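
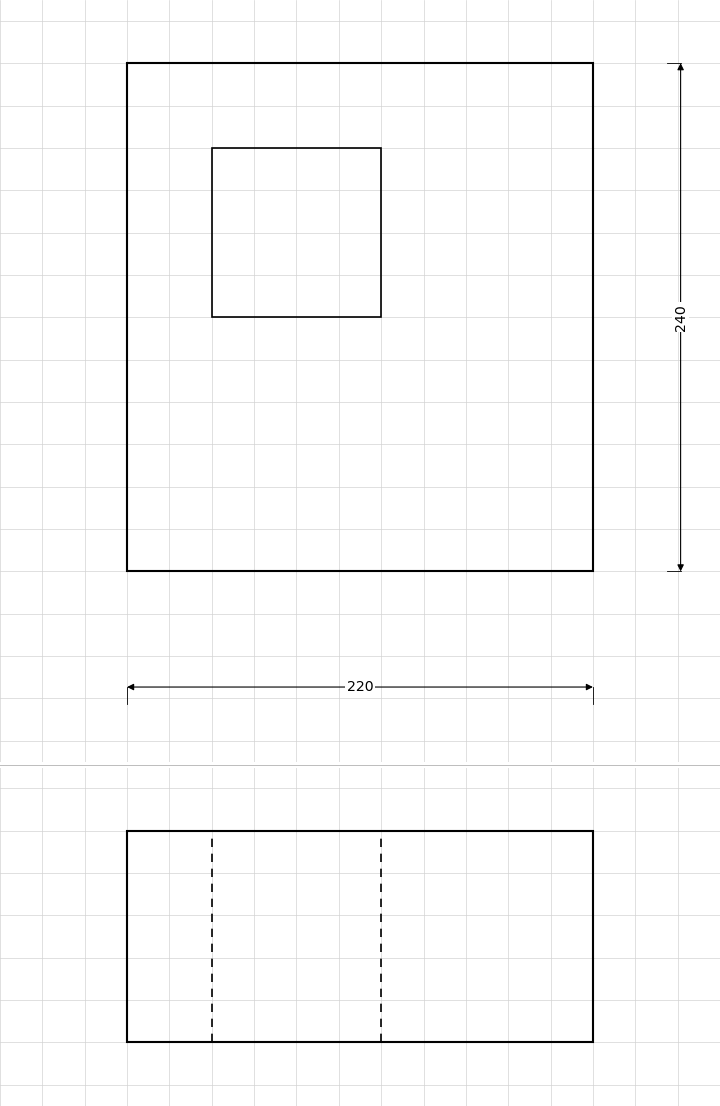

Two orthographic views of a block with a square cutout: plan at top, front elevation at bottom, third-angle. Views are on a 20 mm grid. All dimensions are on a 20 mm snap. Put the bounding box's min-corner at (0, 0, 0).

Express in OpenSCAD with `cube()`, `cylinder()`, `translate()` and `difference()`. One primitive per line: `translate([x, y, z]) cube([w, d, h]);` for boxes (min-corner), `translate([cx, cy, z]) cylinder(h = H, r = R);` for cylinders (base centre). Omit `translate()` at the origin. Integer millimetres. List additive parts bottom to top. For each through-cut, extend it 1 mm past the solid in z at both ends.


difference() {
  cube([220, 240, 100]);
  translate([40, 120, -1]) cube([80, 80, 102]);
}


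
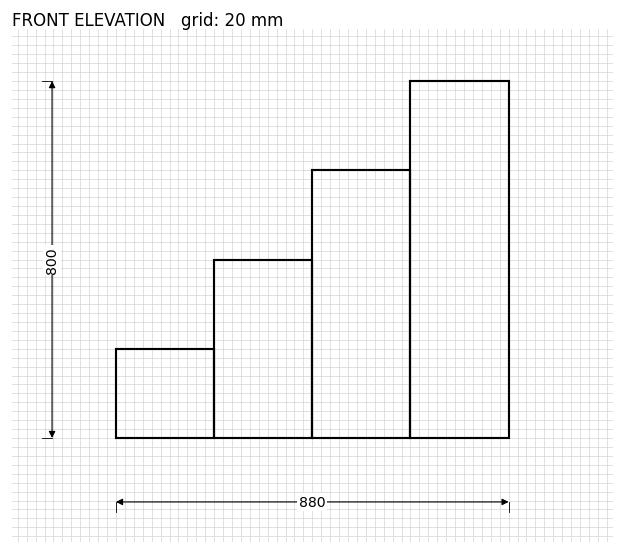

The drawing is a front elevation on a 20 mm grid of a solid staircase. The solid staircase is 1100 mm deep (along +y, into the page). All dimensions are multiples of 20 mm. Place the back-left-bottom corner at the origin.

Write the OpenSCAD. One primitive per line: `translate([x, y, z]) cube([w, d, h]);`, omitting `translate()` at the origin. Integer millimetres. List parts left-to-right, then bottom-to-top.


cube([220, 1100, 200]);
translate([220, 0, 0]) cube([220, 1100, 400]);
translate([440, 0, 0]) cube([220, 1100, 600]);
translate([660, 0, 0]) cube([220, 1100, 800]);


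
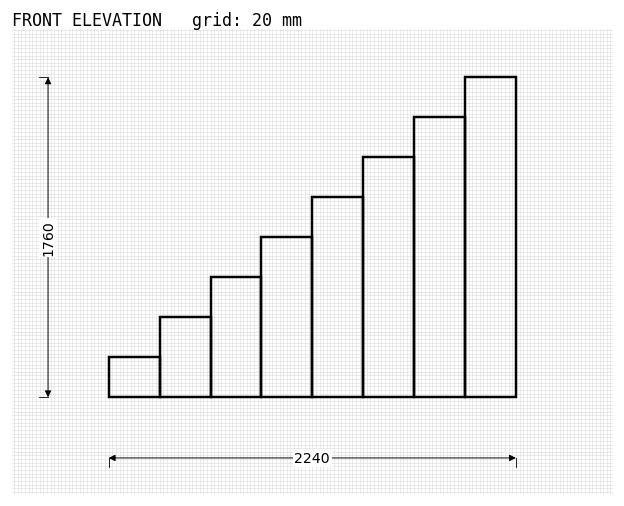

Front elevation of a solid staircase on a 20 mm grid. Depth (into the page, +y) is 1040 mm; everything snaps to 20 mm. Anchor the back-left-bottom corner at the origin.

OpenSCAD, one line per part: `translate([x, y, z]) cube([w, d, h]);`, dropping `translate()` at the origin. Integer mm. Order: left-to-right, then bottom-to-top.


cube([280, 1040, 220]);
translate([280, 0, 0]) cube([280, 1040, 440]);
translate([560, 0, 0]) cube([280, 1040, 660]);
translate([840, 0, 0]) cube([280, 1040, 880]);
translate([1120, 0, 0]) cube([280, 1040, 1100]);
translate([1400, 0, 0]) cube([280, 1040, 1320]);
translate([1680, 0, 0]) cube([280, 1040, 1540]);
translate([1960, 0, 0]) cube([280, 1040, 1760]);


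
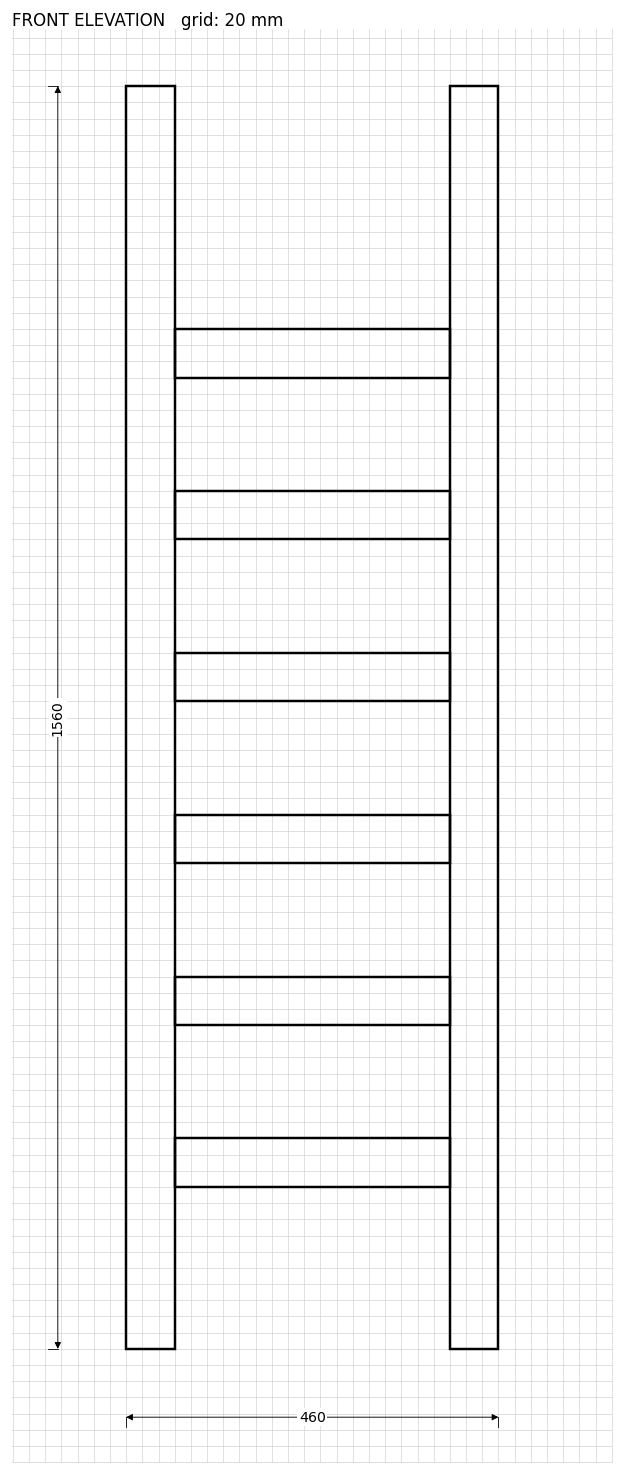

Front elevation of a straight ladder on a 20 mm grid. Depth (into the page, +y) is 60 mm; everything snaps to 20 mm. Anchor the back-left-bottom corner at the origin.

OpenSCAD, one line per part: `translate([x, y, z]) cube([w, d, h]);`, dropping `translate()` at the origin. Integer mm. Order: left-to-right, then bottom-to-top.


cube([60, 60, 1560]);
translate([60, 0, 200]) cube([340, 60, 60]);
translate([60, 0, 400]) cube([340, 60, 60]);
translate([60, 0, 600]) cube([340, 60, 60]);
translate([60, 0, 800]) cube([340, 60, 60]);
translate([60, 0, 1000]) cube([340, 60, 60]);
translate([60, 0, 1200]) cube([340, 60, 60]);
translate([400, 0, 0]) cube([60, 60, 1560]);


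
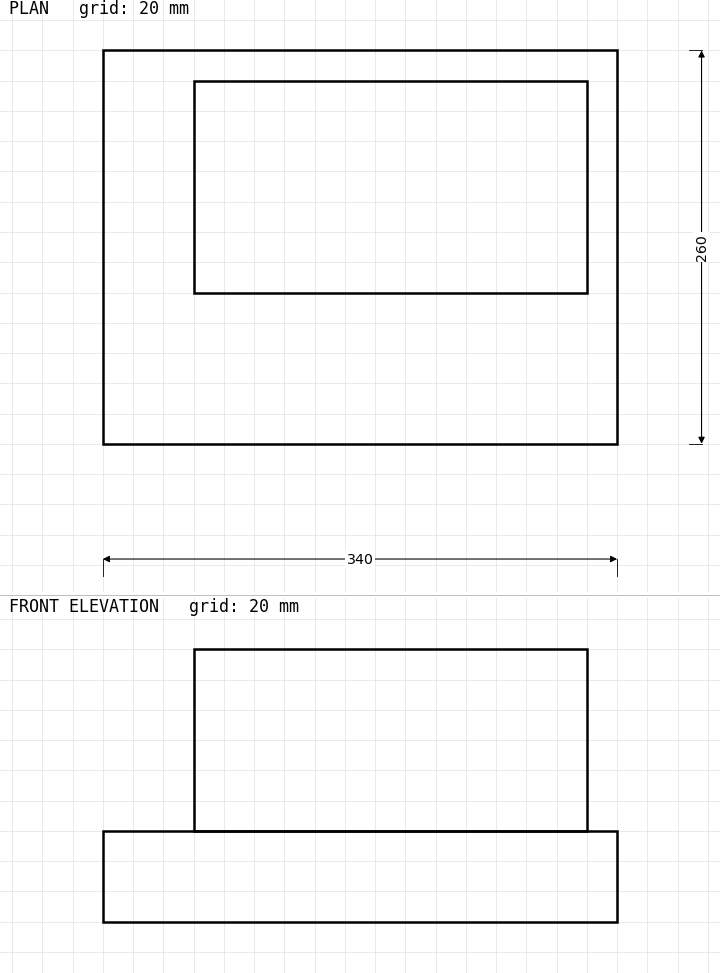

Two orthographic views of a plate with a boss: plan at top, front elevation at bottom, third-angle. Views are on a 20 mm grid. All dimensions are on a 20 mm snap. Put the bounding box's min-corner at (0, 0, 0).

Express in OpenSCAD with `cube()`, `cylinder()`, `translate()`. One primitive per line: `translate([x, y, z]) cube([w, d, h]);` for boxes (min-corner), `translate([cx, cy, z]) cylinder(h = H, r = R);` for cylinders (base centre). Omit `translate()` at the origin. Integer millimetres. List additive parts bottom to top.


cube([340, 260, 60]);
translate([60, 100, 60]) cube([260, 140, 120]);


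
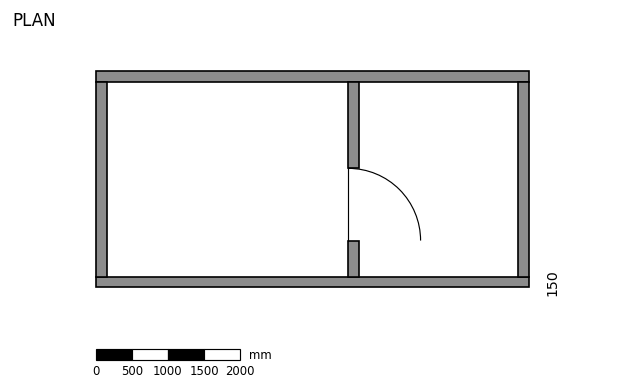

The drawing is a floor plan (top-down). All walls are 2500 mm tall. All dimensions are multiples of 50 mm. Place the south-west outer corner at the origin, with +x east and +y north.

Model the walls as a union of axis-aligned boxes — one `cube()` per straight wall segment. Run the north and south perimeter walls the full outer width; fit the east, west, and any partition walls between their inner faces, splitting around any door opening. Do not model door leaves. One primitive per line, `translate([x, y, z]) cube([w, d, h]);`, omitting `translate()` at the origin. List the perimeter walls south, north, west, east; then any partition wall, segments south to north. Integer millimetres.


cube([6000, 150, 2500]);
translate([0, 2850, 0]) cube([6000, 150, 2500]);
translate([0, 150, 0]) cube([150, 2700, 2500]);
translate([5850, 150, 0]) cube([150, 2700, 2500]);
translate([3500, 150, 0]) cube([150, 500, 2500]);
translate([3500, 1650, 0]) cube([150, 1200, 2500]);


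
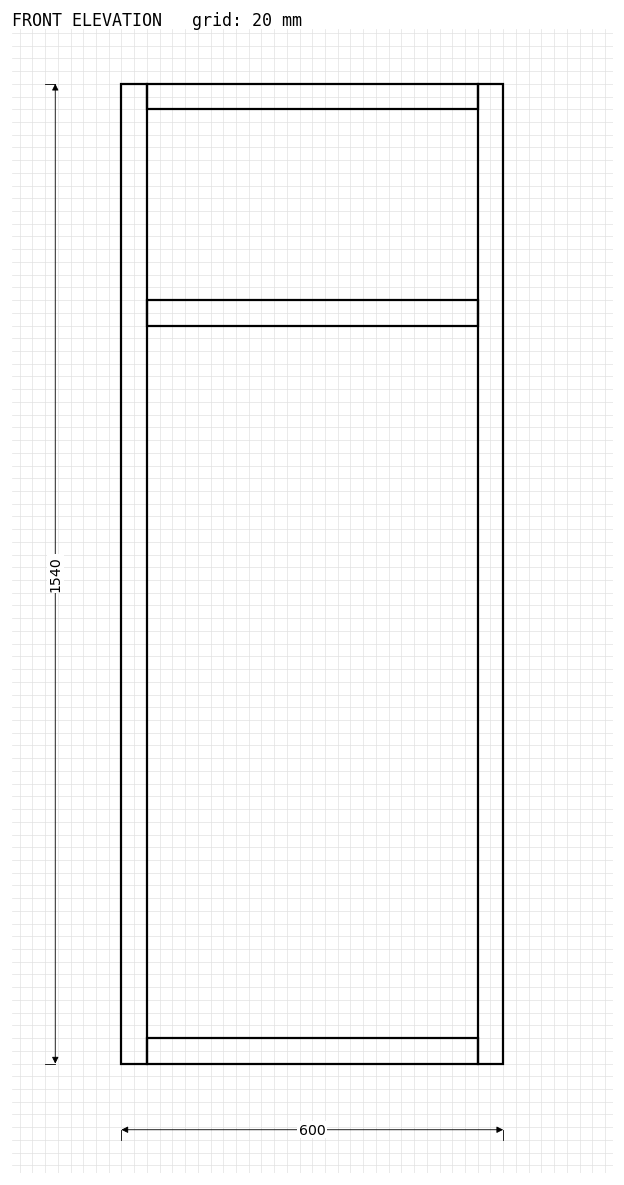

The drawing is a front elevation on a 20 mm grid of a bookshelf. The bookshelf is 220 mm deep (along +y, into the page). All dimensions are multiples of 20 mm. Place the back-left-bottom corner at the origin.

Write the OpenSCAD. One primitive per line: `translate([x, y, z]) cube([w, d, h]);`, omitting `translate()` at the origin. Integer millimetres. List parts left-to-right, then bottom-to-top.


cube([40, 220, 1540]);
translate([40, 0, 0]) cube([520, 220, 40]);
translate([40, 0, 1160]) cube([520, 220, 40]);
translate([40, 0, 1500]) cube([520, 220, 40]);
translate([560, 0, 0]) cube([40, 220, 1540]);


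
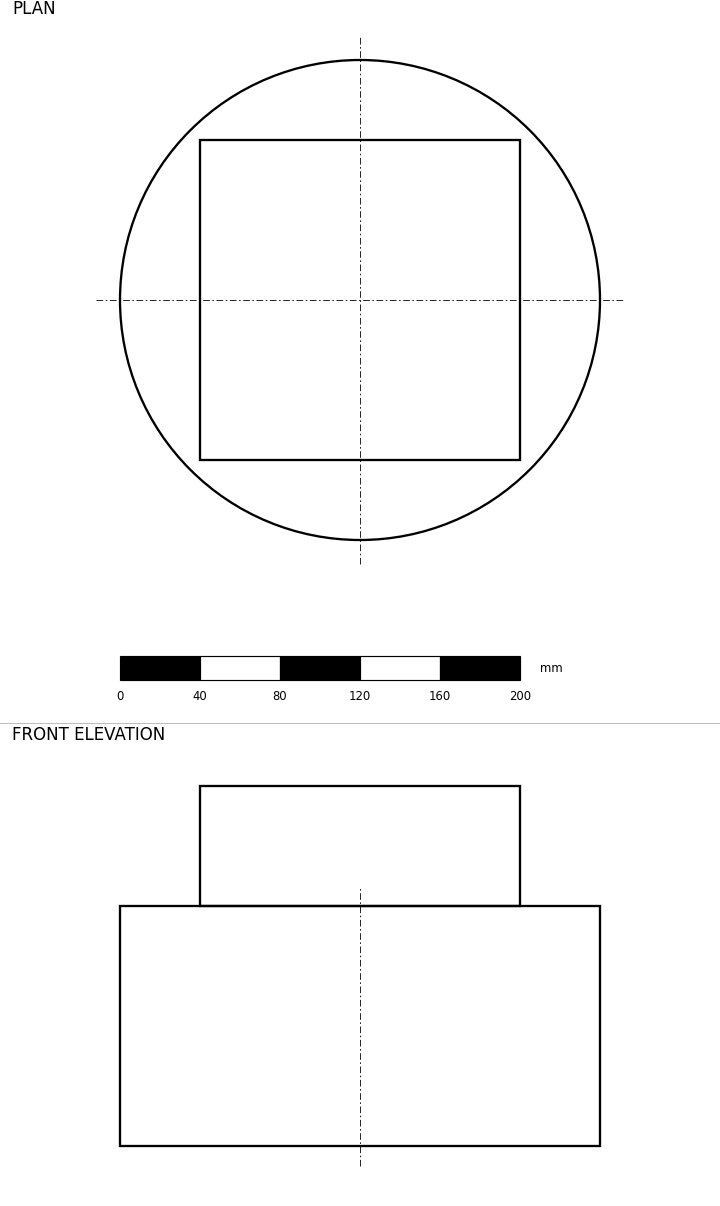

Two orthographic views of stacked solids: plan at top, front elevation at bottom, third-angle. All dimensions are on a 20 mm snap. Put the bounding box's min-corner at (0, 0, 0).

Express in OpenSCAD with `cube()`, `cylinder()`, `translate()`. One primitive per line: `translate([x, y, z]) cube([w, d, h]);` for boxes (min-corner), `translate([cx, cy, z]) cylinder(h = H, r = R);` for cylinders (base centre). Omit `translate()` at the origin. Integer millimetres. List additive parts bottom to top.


translate([120, 120, 0]) cylinder(h = 120, r = 120);
translate([40, 40, 120]) cube([160, 160, 60]);


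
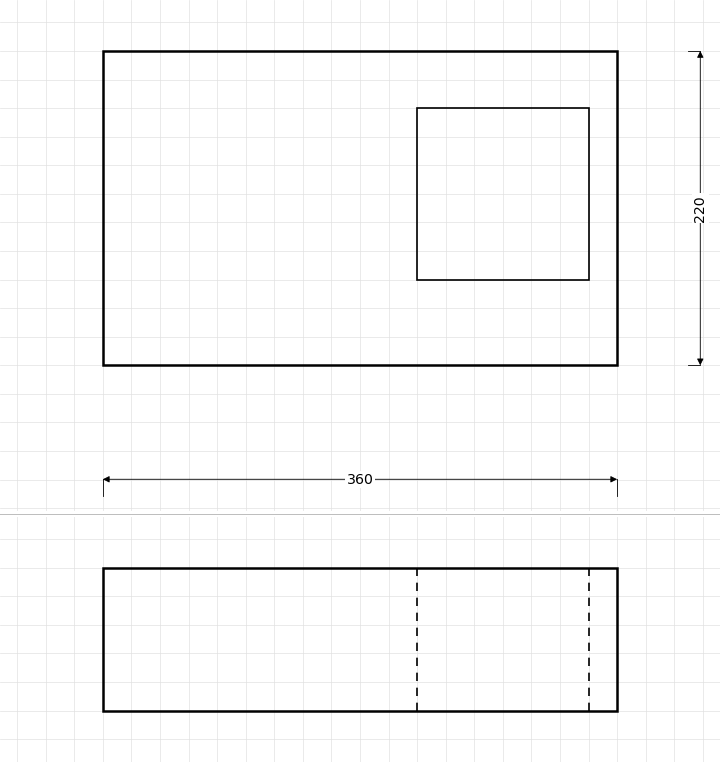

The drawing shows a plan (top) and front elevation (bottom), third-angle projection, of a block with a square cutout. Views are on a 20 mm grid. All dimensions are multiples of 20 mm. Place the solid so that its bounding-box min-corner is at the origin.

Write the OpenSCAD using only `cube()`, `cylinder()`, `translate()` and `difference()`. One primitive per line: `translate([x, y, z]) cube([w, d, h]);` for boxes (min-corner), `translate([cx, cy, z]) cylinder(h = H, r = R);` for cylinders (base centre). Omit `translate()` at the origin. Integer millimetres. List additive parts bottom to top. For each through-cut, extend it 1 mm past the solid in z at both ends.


difference() {
  cube([360, 220, 100]);
  translate([220, 60, -1]) cube([120, 120, 102]);
}


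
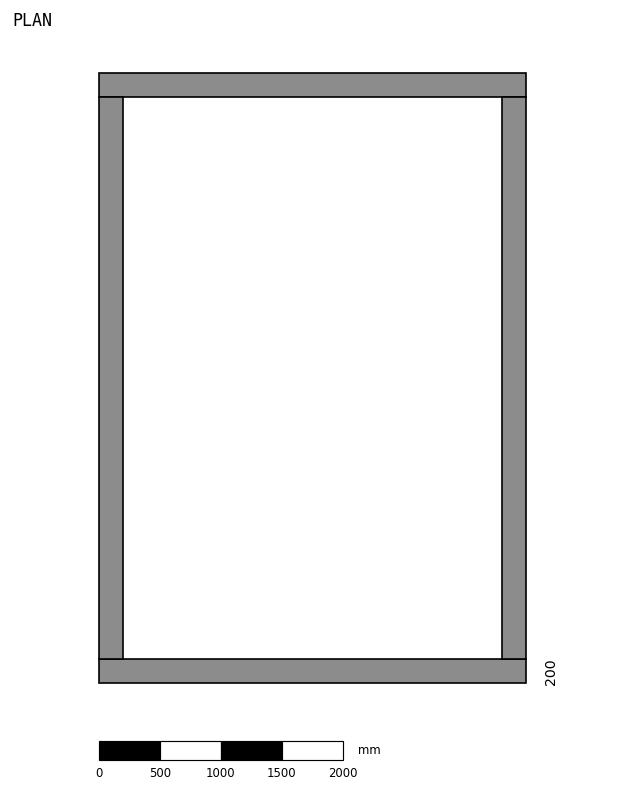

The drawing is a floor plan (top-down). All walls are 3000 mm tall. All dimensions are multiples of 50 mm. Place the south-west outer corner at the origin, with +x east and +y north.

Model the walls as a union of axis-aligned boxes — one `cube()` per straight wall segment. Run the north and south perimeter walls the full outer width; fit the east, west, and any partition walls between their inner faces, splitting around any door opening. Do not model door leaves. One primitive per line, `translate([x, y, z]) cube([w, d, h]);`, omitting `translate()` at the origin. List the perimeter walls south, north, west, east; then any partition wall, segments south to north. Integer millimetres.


cube([3500, 200, 3000]);
translate([0, 4800, 0]) cube([3500, 200, 3000]);
translate([0, 200, 0]) cube([200, 4600, 3000]);
translate([3300, 200, 0]) cube([200, 4600, 3000]);


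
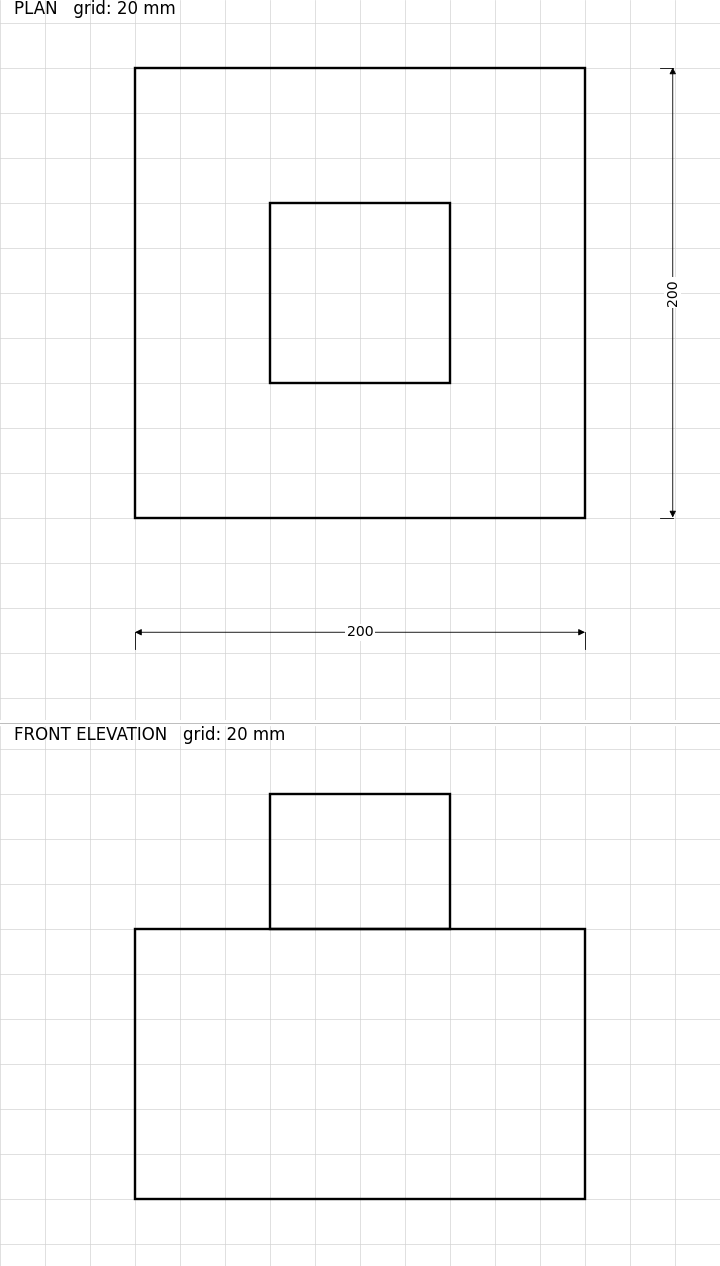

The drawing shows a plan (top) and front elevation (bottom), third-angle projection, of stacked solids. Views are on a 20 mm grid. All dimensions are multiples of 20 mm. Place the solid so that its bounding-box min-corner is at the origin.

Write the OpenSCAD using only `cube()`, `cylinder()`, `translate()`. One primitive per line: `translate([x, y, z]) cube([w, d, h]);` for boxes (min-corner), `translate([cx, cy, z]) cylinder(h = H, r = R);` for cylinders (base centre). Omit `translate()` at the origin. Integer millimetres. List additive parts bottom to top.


cube([200, 200, 120]);
translate([60, 60, 120]) cube([80, 80, 60]);


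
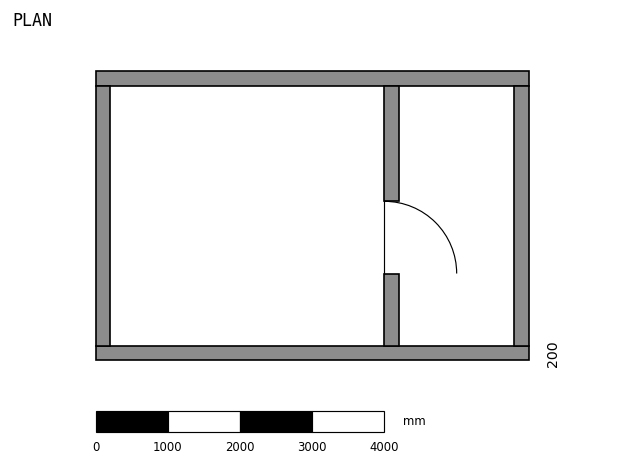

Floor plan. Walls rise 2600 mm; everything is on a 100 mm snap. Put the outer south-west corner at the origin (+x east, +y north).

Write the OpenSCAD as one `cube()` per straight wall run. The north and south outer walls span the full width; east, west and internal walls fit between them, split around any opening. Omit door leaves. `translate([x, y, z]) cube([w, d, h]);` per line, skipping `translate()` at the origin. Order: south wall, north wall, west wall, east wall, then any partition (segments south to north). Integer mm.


cube([6000, 200, 2600]);
translate([0, 3800, 0]) cube([6000, 200, 2600]);
translate([0, 200, 0]) cube([200, 3600, 2600]);
translate([5800, 200, 0]) cube([200, 3600, 2600]);
translate([4000, 200, 0]) cube([200, 1000, 2600]);
translate([4000, 2200, 0]) cube([200, 1600, 2600]);


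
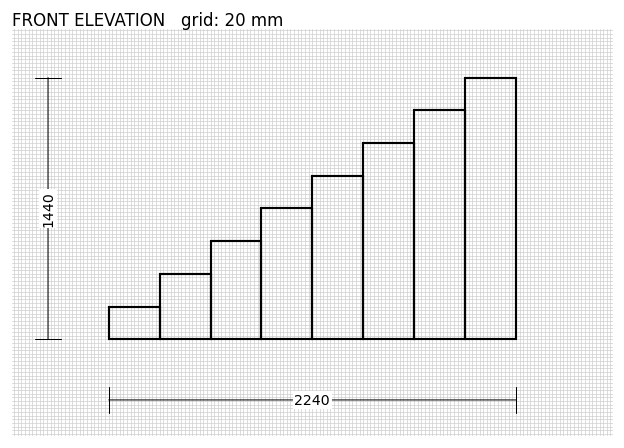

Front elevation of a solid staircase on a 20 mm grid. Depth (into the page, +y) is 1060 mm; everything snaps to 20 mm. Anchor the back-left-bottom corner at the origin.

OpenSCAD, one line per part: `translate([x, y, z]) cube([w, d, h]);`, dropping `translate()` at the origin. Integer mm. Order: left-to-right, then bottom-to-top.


cube([280, 1060, 180]);
translate([280, 0, 0]) cube([280, 1060, 360]);
translate([560, 0, 0]) cube([280, 1060, 540]);
translate([840, 0, 0]) cube([280, 1060, 720]);
translate([1120, 0, 0]) cube([280, 1060, 900]);
translate([1400, 0, 0]) cube([280, 1060, 1080]);
translate([1680, 0, 0]) cube([280, 1060, 1260]);
translate([1960, 0, 0]) cube([280, 1060, 1440]);


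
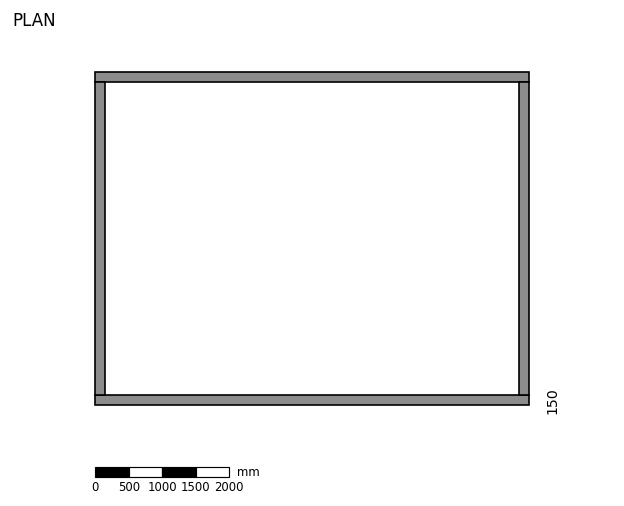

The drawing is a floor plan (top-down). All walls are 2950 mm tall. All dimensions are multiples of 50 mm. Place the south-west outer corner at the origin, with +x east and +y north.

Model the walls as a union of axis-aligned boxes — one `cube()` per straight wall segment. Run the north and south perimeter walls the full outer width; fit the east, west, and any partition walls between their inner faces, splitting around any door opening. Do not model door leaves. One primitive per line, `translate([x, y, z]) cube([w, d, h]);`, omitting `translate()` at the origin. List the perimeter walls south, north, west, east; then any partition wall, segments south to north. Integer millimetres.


cube([6500, 150, 2950]);
translate([0, 4850, 0]) cube([6500, 150, 2950]);
translate([0, 150, 0]) cube([150, 4700, 2950]);
translate([6350, 150, 0]) cube([150, 4700, 2950]);


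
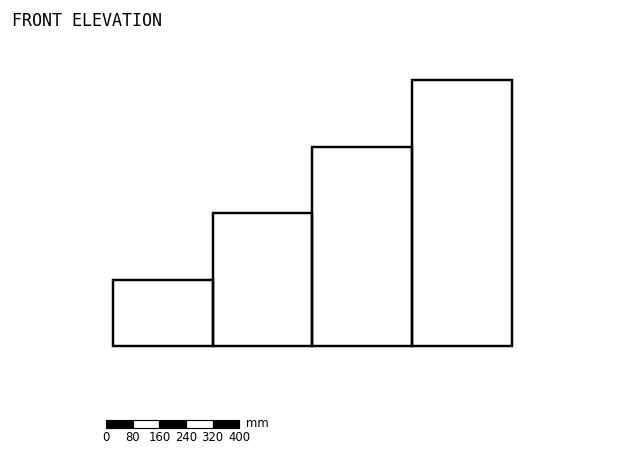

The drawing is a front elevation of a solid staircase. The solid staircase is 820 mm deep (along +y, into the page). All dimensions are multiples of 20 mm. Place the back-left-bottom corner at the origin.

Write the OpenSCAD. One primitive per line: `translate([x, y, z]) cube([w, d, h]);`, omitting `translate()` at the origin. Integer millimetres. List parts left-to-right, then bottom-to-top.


cube([300, 820, 200]);
translate([300, 0, 0]) cube([300, 820, 400]);
translate([600, 0, 0]) cube([300, 820, 600]);
translate([900, 0, 0]) cube([300, 820, 800]);


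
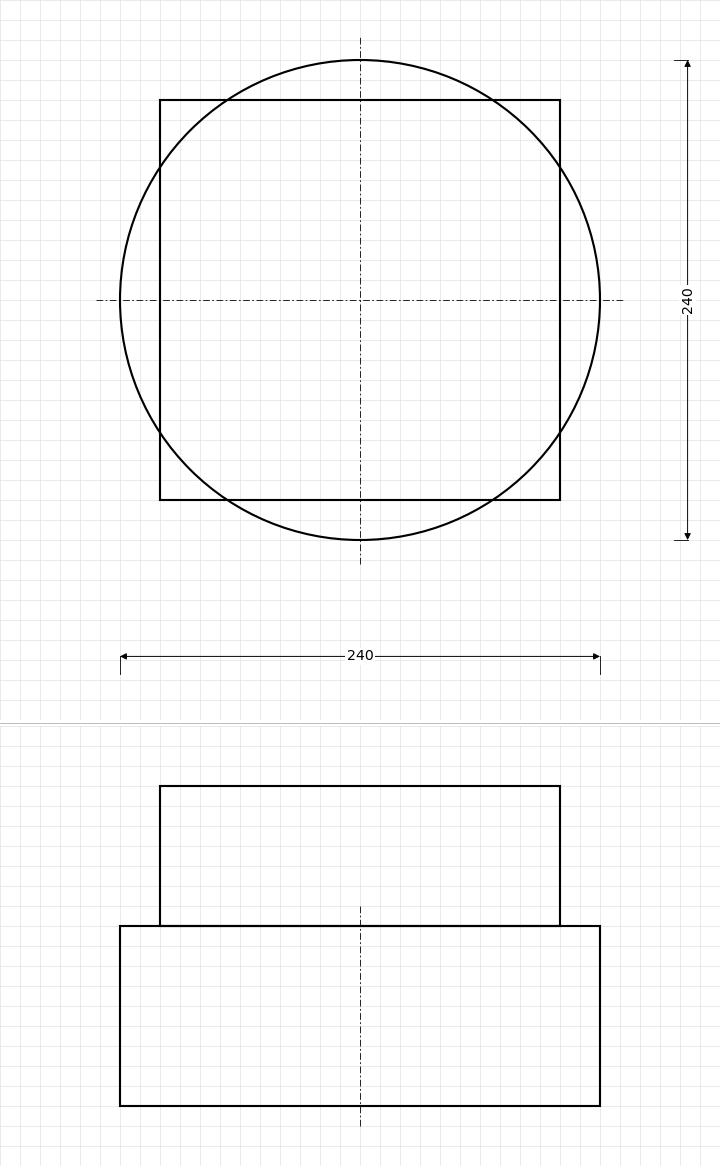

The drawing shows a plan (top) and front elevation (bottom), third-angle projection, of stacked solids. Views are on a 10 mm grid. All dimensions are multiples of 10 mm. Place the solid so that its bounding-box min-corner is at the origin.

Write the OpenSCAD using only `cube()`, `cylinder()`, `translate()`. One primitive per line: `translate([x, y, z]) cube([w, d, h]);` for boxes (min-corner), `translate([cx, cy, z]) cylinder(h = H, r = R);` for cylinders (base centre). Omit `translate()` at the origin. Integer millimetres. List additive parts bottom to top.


translate([120, 120, 0]) cylinder(h = 90, r = 120);
translate([20, 20, 90]) cube([200, 200, 70]);


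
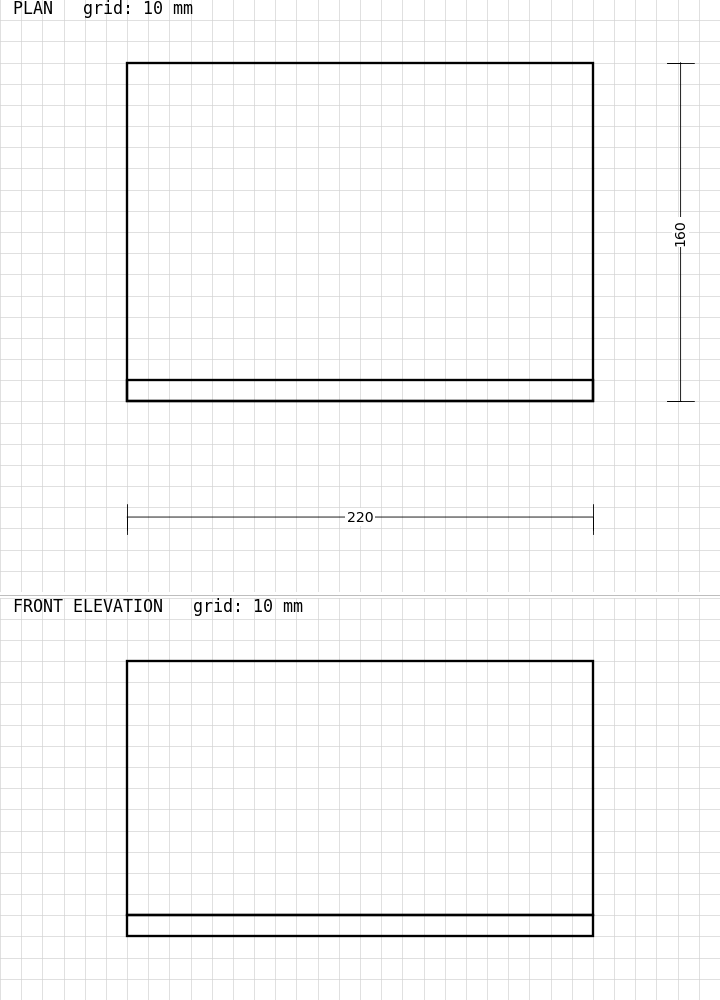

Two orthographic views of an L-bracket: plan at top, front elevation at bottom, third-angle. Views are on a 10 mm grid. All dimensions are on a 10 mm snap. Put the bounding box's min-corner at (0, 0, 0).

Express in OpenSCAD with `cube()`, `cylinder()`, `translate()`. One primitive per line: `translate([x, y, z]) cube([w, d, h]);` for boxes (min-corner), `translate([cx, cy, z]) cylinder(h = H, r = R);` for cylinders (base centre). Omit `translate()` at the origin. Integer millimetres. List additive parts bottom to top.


cube([220, 160, 10]);
translate([0, 0, 10]) cube([220, 10, 120]);


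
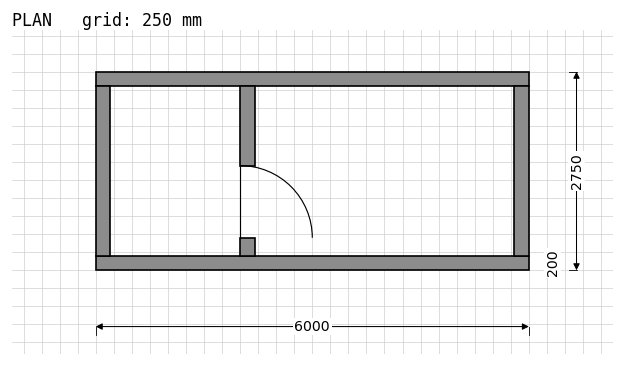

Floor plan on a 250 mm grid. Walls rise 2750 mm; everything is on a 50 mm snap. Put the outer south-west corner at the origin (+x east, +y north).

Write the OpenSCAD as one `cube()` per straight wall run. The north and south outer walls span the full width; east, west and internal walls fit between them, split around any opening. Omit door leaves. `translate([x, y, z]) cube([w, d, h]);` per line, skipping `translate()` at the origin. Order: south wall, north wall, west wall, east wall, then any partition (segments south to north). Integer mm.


cube([6000, 200, 2750]);
translate([0, 2550, 0]) cube([6000, 200, 2750]);
translate([0, 200, 0]) cube([200, 2350, 2750]);
translate([5800, 200, 0]) cube([200, 2350, 2750]);
translate([2000, 200, 0]) cube([200, 250, 2750]);
translate([2000, 1450, 0]) cube([200, 1100, 2750]);


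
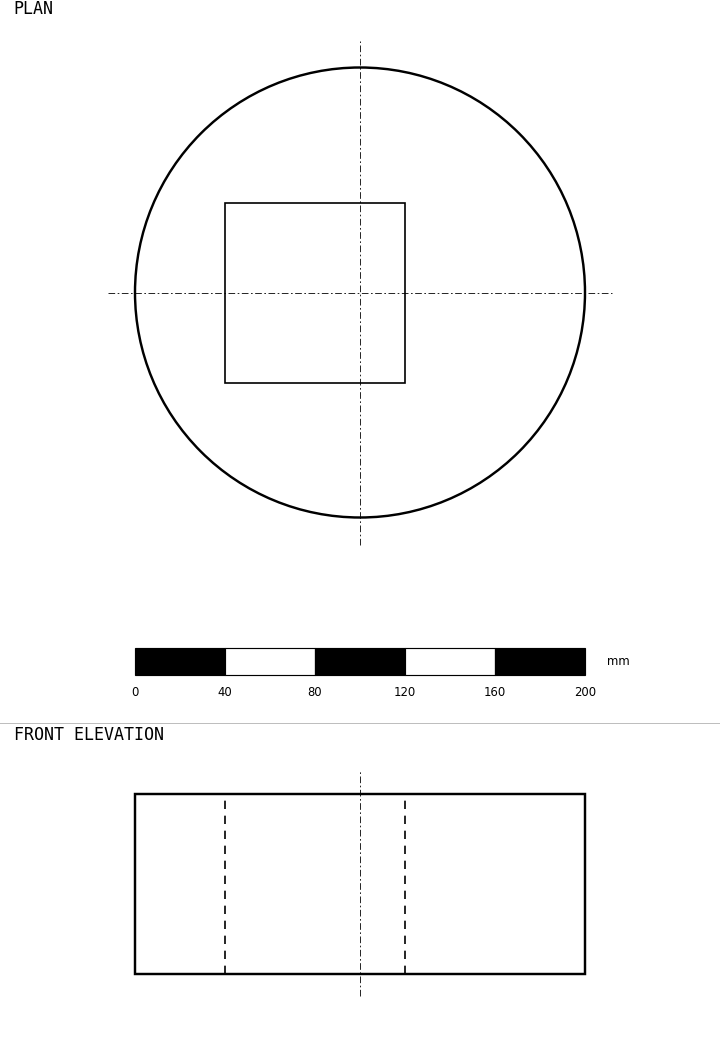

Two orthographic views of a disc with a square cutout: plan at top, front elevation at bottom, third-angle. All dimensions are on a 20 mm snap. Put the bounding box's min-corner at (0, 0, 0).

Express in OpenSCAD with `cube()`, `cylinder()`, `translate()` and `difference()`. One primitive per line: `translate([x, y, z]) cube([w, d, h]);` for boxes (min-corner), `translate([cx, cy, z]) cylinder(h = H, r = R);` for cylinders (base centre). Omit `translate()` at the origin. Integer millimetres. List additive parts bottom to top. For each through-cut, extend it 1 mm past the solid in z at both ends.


difference() {
  translate([100, 100, 0]) cylinder(h = 80, r = 100);
  translate([40, 60, -1]) cube([80, 80, 82]);
}


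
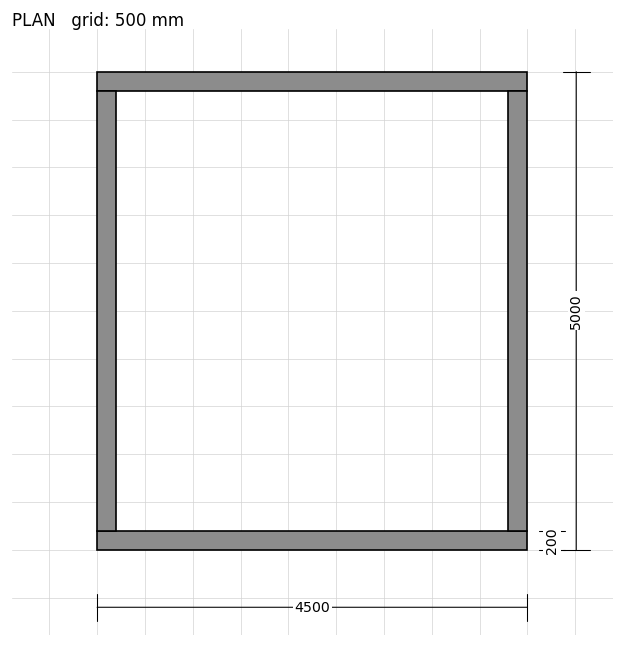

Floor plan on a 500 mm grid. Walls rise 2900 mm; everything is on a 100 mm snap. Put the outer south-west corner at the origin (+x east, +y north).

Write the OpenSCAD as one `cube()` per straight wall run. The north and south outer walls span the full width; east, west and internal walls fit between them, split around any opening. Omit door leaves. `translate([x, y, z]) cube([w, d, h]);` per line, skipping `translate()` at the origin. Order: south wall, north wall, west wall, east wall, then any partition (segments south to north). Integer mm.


cube([4500, 200, 2900]);
translate([0, 4800, 0]) cube([4500, 200, 2900]);
translate([0, 200, 0]) cube([200, 4600, 2900]);
translate([4300, 200, 0]) cube([200, 4600, 2900]);


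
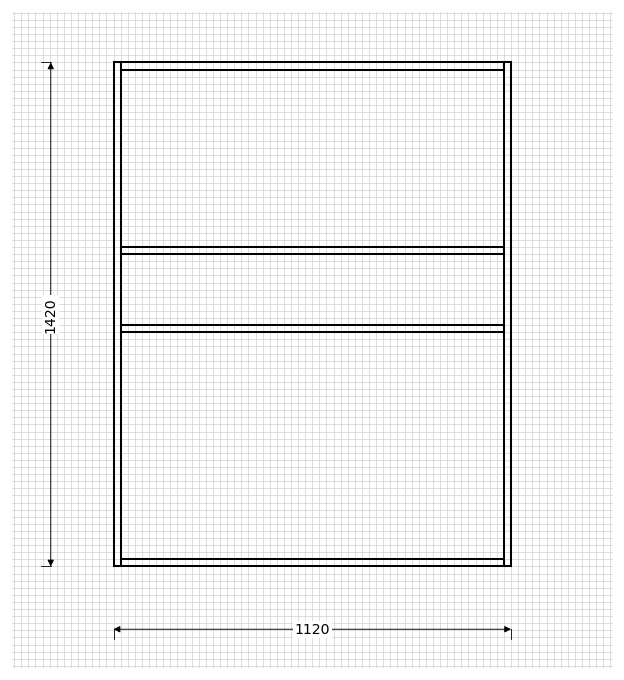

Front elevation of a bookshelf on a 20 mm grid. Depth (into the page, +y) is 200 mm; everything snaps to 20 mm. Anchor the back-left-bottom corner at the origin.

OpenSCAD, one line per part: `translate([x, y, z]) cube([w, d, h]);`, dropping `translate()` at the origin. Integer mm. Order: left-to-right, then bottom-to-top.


cube([20, 200, 1420]);
translate([20, 0, 0]) cube([1080, 200, 20]);
translate([20, 0, 660]) cube([1080, 200, 20]);
translate([20, 0, 880]) cube([1080, 200, 20]);
translate([20, 0, 1400]) cube([1080, 200, 20]);
translate([1100, 0, 0]) cube([20, 200, 1420]);


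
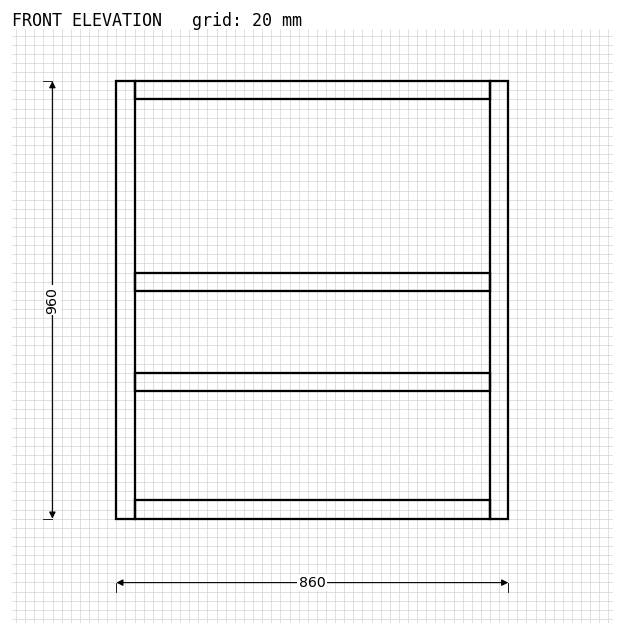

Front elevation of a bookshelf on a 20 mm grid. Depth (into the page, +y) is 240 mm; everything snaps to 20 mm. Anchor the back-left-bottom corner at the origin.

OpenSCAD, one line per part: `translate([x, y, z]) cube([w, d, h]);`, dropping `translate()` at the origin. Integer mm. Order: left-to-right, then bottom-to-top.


cube([40, 240, 960]);
translate([40, 0, 0]) cube([780, 240, 40]);
translate([40, 0, 280]) cube([780, 240, 40]);
translate([40, 0, 500]) cube([780, 240, 40]);
translate([40, 0, 920]) cube([780, 240, 40]);
translate([820, 0, 0]) cube([40, 240, 960]);


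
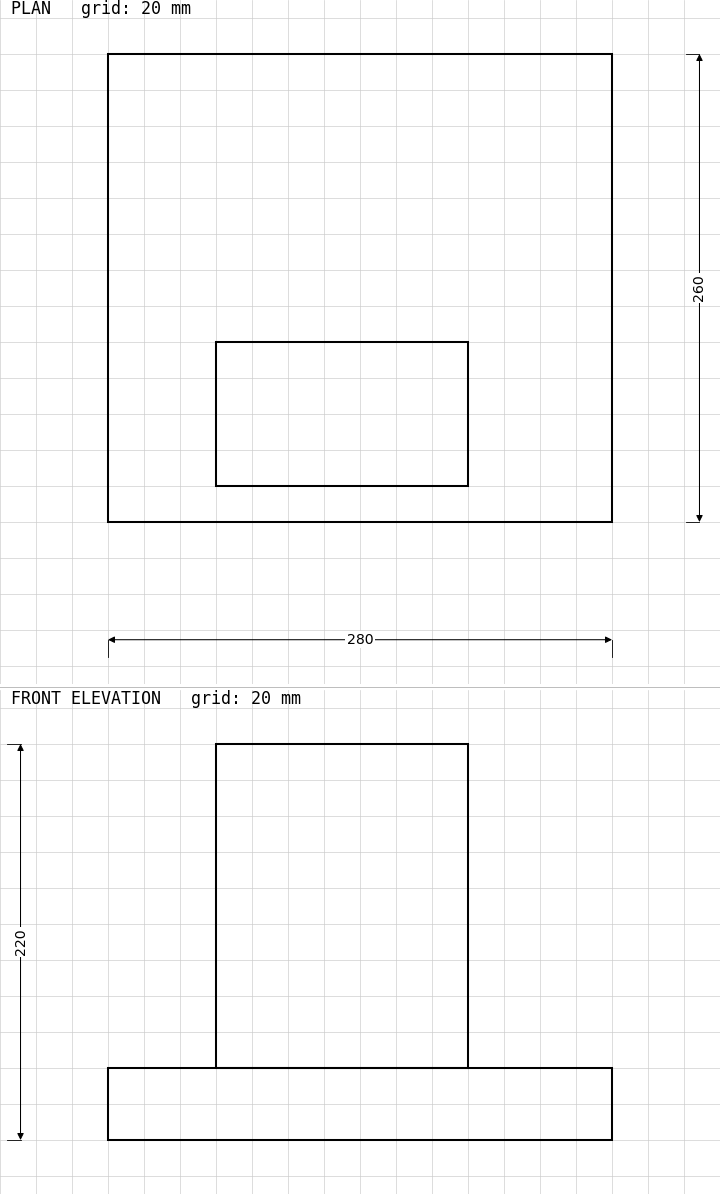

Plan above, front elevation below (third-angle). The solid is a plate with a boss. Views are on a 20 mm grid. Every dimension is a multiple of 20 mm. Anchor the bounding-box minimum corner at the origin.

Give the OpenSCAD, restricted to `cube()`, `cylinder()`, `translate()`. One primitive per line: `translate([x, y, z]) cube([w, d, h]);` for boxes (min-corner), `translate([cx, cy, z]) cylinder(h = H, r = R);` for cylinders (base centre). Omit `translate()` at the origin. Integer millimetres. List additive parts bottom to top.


cube([280, 260, 40]);
translate([60, 20, 40]) cube([140, 80, 180]);


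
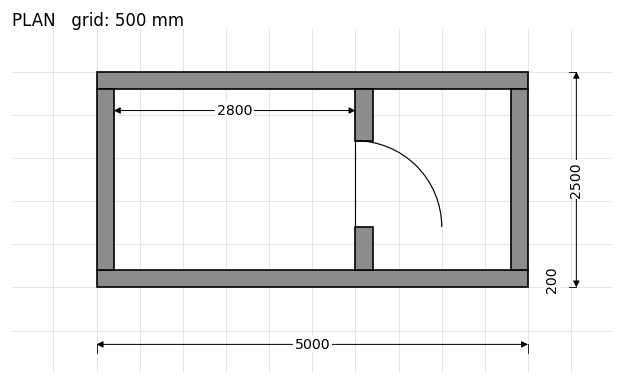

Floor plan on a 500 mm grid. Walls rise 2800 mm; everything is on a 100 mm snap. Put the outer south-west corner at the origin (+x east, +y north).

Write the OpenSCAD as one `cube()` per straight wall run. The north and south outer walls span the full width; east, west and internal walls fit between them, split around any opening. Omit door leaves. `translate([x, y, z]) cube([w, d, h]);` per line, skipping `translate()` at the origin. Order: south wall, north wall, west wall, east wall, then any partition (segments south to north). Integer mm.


cube([5000, 200, 2800]);
translate([0, 2300, 0]) cube([5000, 200, 2800]);
translate([0, 200, 0]) cube([200, 2100, 2800]);
translate([4800, 200, 0]) cube([200, 2100, 2800]);
translate([3000, 200, 0]) cube([200, 500, 2800]);
translate([3000, 1700, 0]) cube([200, 600, 2800]);


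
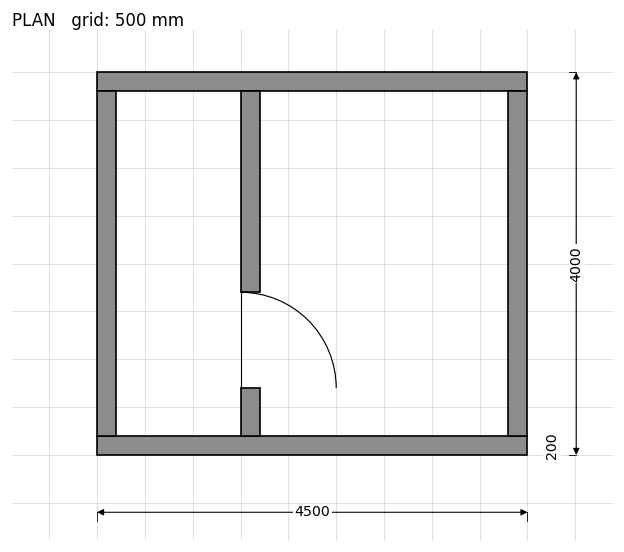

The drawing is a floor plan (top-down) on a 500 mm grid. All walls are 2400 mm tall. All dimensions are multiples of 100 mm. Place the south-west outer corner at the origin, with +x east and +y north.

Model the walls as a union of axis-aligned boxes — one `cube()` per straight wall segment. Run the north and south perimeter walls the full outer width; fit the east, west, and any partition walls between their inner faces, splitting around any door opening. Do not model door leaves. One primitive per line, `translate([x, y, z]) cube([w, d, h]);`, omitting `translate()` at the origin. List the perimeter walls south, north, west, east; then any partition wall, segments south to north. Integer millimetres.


cube([4500, 200, 2400]);
translate([0, 3800, 0]) cube([4500, 200, 2400]);
translate([0, 200, 0]) cube([200, 3600, 2400]);
translate([4300, 200, 0]) cube([200, 3600, 2400]);
translate([1500, 200, 0]) cube([200, 500, 2400]);
translate([1500, 1700, 0]) cube([200, 2100, 2400]);


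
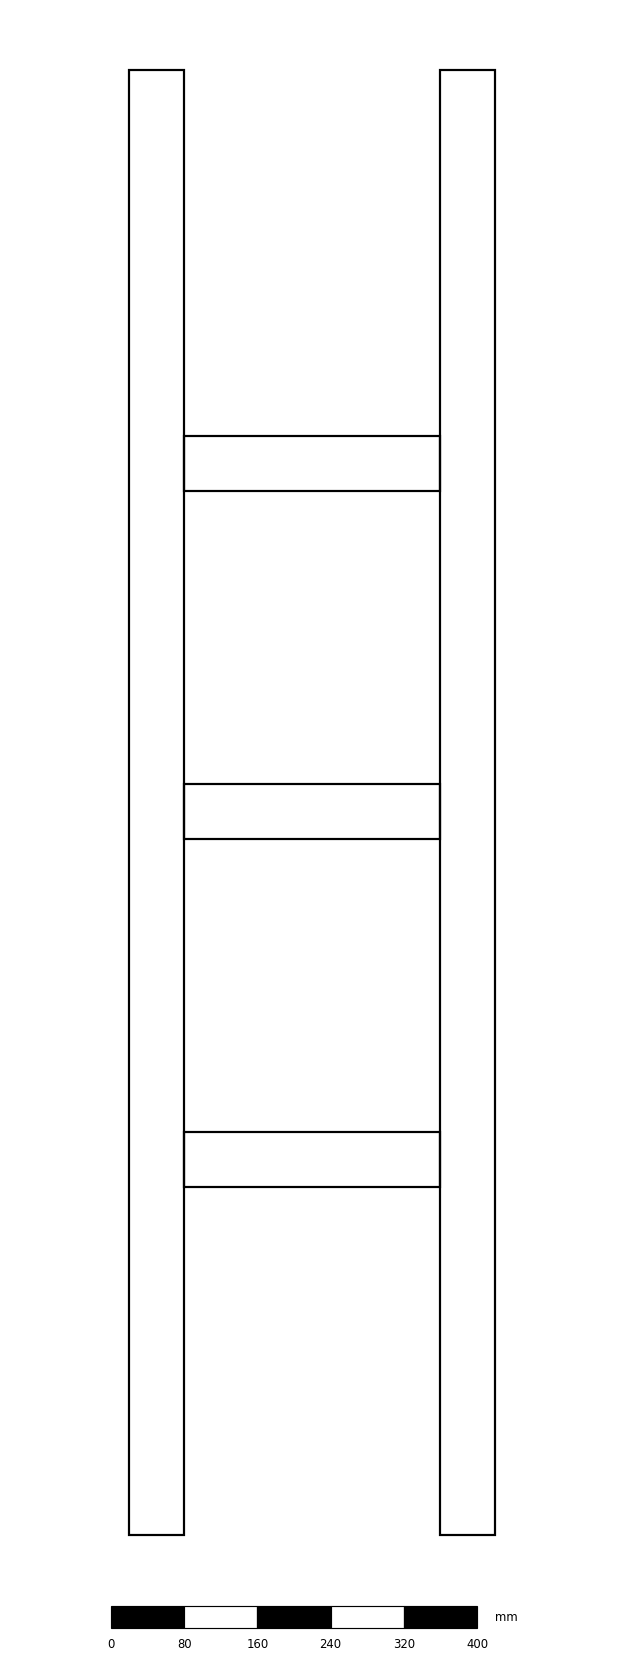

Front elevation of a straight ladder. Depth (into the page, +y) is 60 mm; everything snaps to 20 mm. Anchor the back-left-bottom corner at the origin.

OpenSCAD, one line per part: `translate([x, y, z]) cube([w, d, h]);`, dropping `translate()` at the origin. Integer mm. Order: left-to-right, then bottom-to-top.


cube([60, 60, 1600]);
translate([60, 0, 380]) cube([280, 60, 60]);
translate([60, 0, 760]) cube([280, 60, 60]);
translate([60, 0, 1140]) cube([280, 60, 60]);
translate([340, 0, 0]) cube([60, 60, 1600]);


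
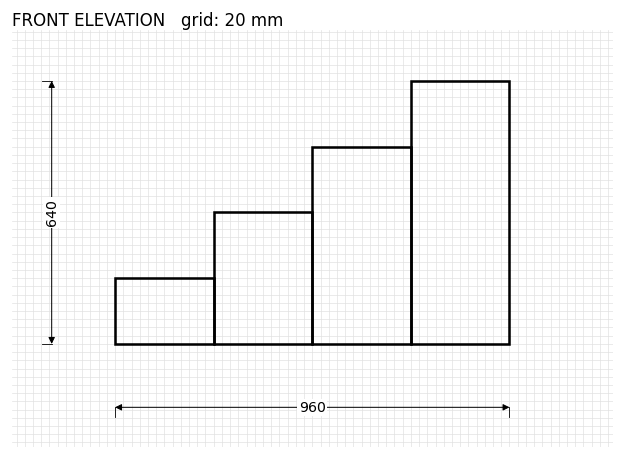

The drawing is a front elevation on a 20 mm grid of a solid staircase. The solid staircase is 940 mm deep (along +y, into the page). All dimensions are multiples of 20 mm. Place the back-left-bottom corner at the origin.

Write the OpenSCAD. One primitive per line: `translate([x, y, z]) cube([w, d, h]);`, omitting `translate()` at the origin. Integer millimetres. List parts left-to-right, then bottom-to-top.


cube([240, 940, 160]);
translate([240, 0, 0]) cube([240, 940, 320]);
translate([480, 0, 0]) cube([240, 940, 480]);
translate([720, 0, 0]) cube([240, 940, 640]);


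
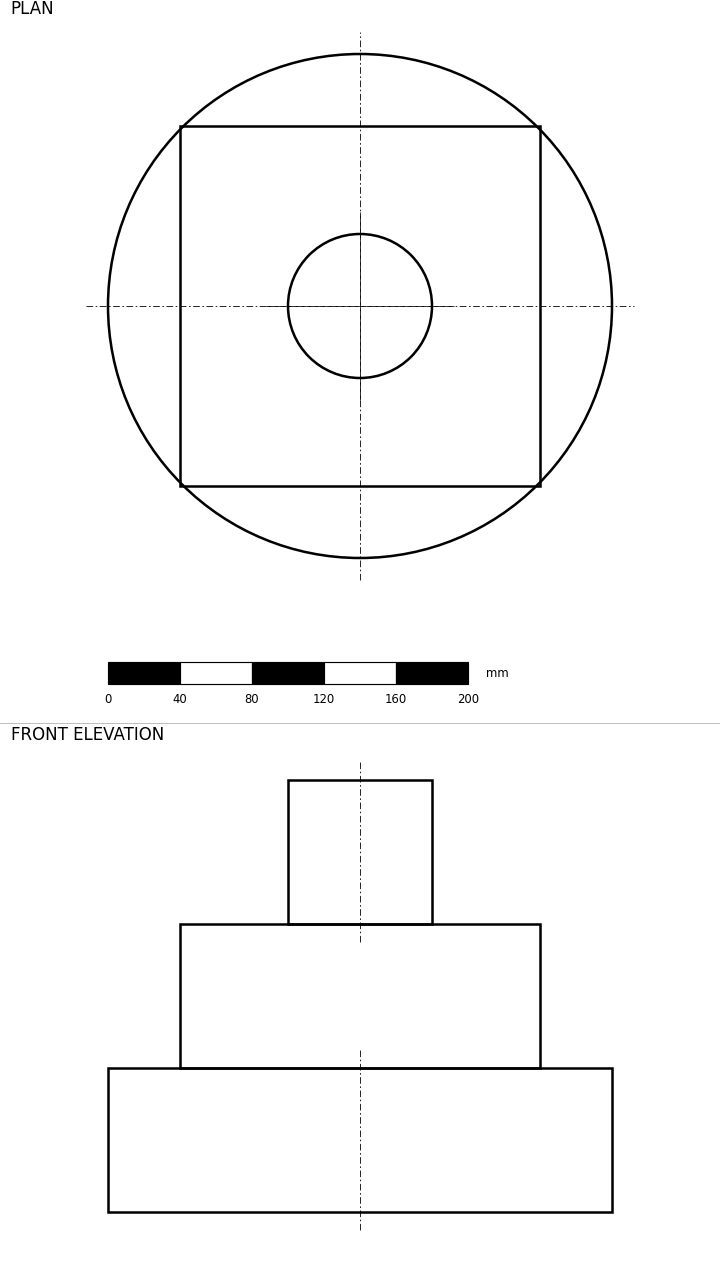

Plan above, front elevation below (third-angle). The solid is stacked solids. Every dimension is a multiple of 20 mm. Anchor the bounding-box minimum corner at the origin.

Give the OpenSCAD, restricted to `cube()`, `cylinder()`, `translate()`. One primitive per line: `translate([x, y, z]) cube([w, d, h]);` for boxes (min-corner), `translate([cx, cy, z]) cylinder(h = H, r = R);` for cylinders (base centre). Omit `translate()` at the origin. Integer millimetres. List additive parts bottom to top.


translate([140, 140, 0]) cylinder(h = 80, r = 140);
translate([40, 40, 80]) cube([200, 200, 80]);
translate([140, 140, 160]) cylinder(h = 80, r = 40);


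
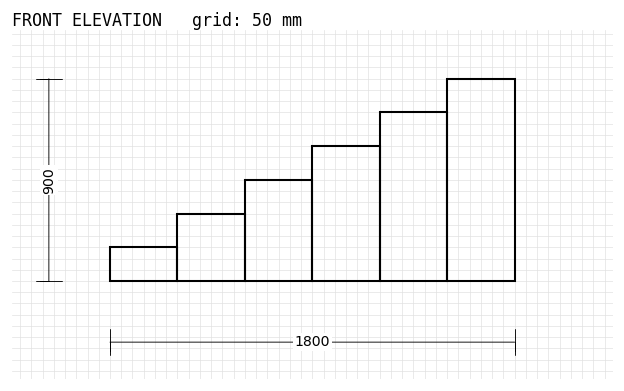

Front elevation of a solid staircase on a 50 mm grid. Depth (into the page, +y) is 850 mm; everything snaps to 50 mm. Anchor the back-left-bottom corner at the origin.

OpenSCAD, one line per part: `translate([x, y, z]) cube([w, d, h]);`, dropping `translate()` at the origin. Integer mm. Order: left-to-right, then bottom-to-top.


cube([300, 850, 150]);
translate([300, 0, 0]) cube([300, 850, 300]);
translate([600, 0, 0]) cube([300, 850, 450]);
translate([900, 0, 0]) cube([300, 850, 600]);
translate([1200, 0, 0]) cube([300, 850, 750]);
translate([1500, 0, 0]) cube([300, 850, 900]);


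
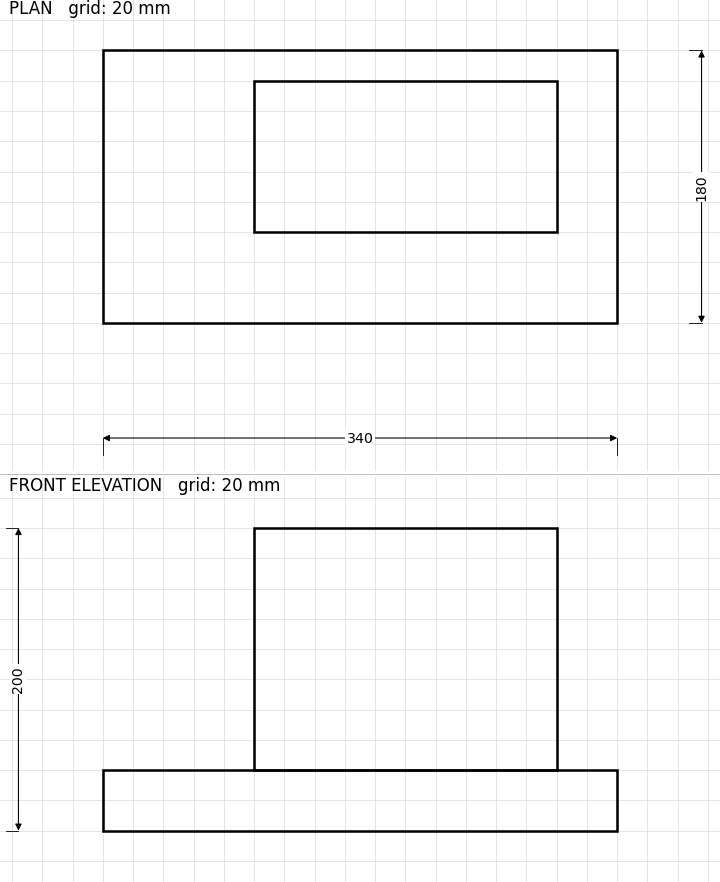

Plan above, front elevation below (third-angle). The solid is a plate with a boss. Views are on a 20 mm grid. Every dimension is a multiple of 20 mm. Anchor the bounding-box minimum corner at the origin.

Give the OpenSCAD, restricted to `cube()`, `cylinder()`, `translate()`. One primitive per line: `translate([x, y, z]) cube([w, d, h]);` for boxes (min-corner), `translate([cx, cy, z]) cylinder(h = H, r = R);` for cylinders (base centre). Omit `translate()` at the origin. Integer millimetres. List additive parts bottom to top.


cube([340, 180, 40]);
translate([100, 60, 40]) cube([200, 100, 160]);


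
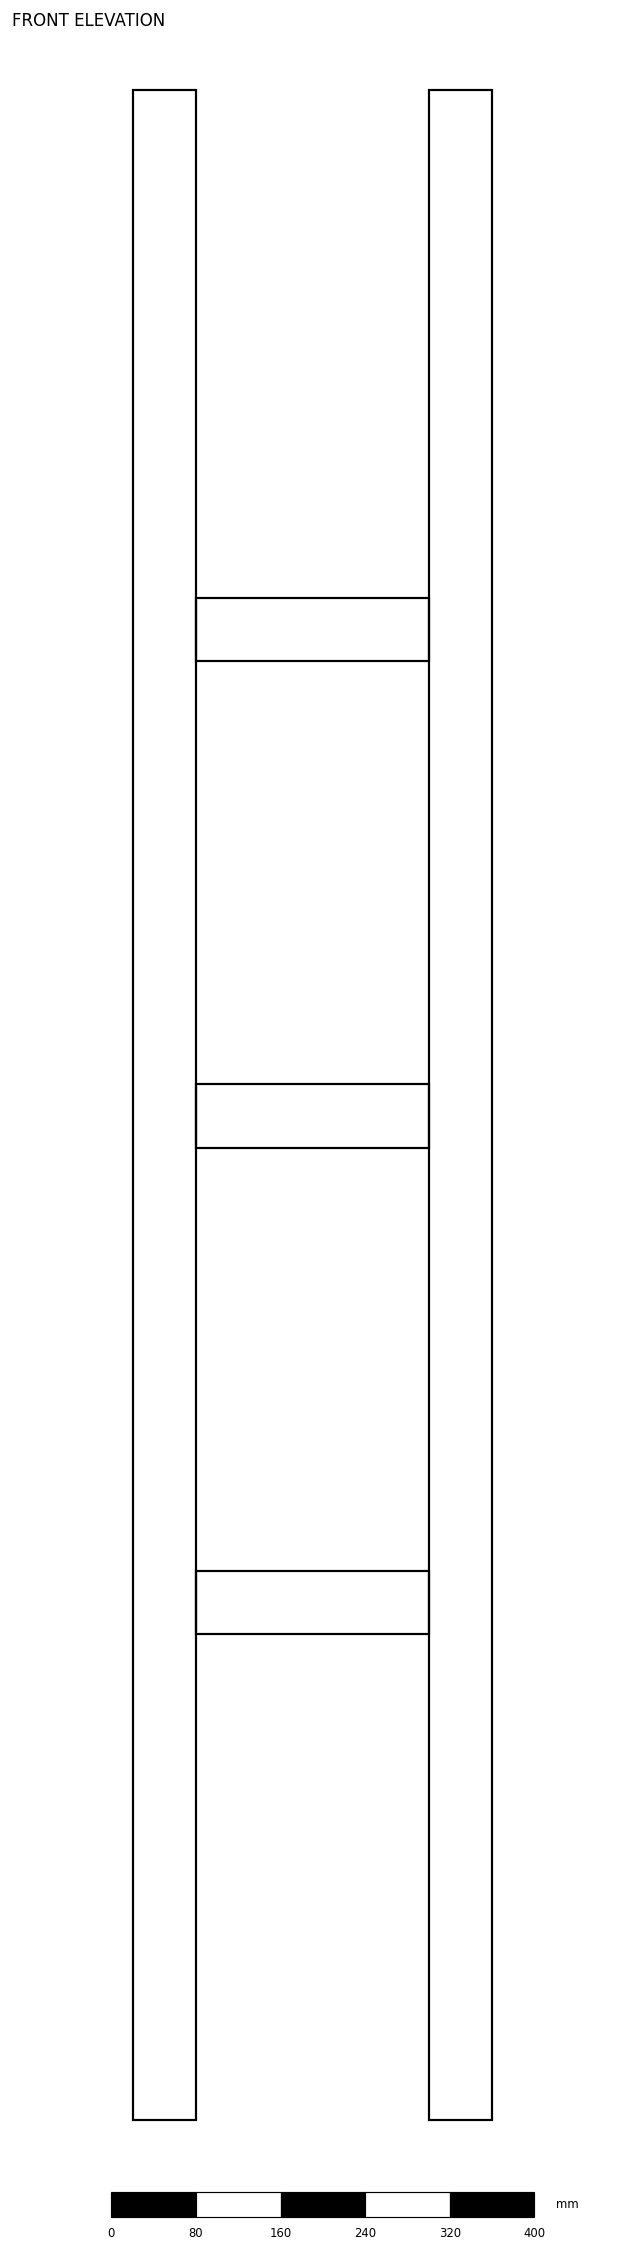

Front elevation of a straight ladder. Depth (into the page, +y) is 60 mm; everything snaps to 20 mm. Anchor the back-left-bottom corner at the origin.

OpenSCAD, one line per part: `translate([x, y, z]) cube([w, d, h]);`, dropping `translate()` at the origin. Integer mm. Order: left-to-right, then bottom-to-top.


cube([60, 60, 1920]);
translate([60, 0, 460]) cube([220, 60, 60]);
translate([60, 0, 920]) cube([220, 60, 60]);
translate([60, 0, 1380]) cube([220, 60, 60]);
translate([280, 0, 0]) cube([60, 60, 1920]);


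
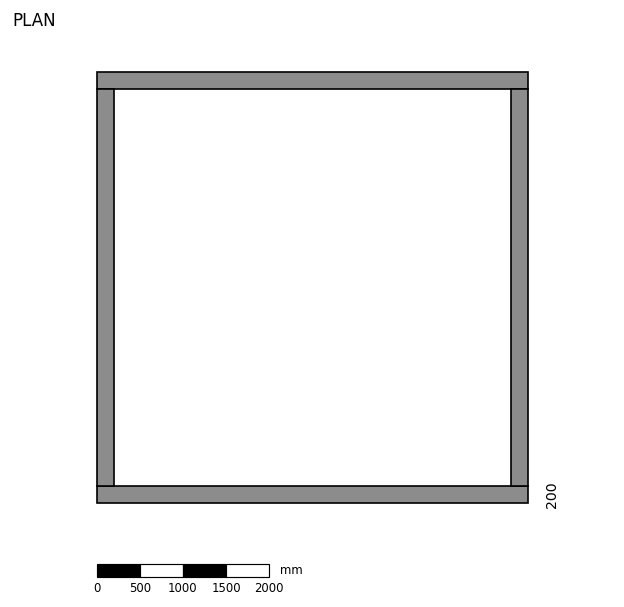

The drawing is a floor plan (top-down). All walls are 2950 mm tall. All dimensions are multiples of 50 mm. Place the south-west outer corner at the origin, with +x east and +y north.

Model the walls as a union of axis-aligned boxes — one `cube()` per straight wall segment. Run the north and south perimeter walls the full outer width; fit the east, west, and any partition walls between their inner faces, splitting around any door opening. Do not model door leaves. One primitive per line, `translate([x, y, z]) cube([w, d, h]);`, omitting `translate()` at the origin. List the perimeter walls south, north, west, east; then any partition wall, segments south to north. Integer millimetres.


cube([5000, 200, 2950]);
translate([0, 4800, 0]) cube([5000, 200, 2950]);
translate([0, 200, 0]) cube([200, 4600, 2950]);
translate([4800, 200, 0]) cube([200, 4600, 2950]);


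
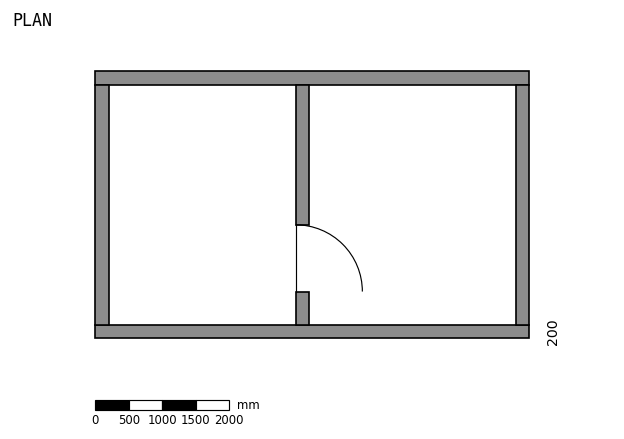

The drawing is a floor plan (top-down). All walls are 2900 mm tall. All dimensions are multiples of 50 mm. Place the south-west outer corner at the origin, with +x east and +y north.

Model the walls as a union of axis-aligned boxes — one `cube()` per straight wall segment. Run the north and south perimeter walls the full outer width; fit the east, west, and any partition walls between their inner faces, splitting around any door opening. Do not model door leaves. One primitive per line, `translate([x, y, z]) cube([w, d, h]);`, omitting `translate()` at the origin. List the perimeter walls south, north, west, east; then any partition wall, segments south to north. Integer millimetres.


cube([6500, 200, 2900]);
translate([0, 3800, 0]) cube([6500, 200, 2900]);
translate([0, 200, 0]) cube([200, 3600, 2900]);
translate([6300, 200, 0]) cube([200, 3600, 2900]);
translate([3000, 200, 0]) cube([200, 500, 2900]);
translate([3000, 1700, 0]) cube([200, 2100, 2900]);


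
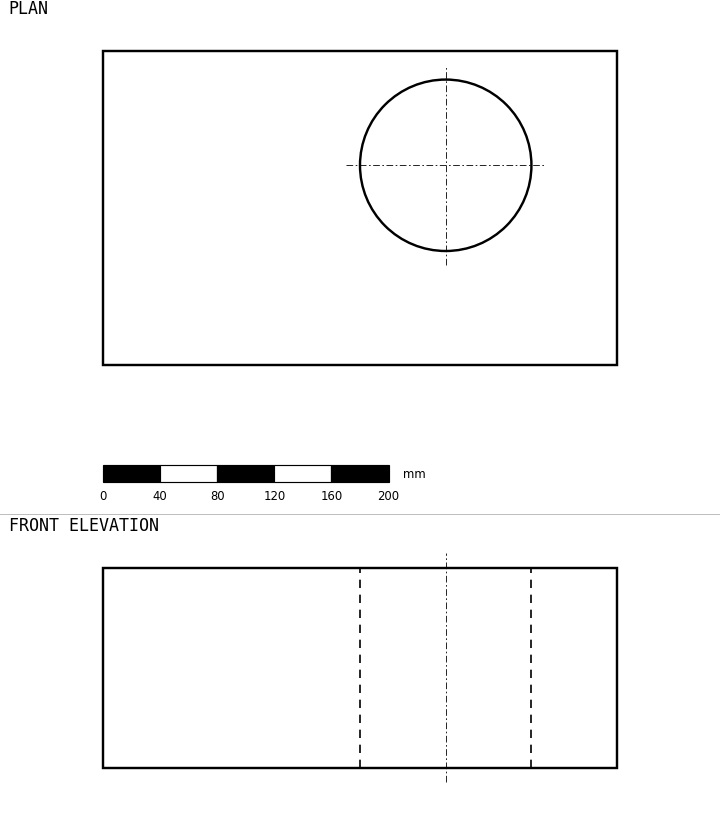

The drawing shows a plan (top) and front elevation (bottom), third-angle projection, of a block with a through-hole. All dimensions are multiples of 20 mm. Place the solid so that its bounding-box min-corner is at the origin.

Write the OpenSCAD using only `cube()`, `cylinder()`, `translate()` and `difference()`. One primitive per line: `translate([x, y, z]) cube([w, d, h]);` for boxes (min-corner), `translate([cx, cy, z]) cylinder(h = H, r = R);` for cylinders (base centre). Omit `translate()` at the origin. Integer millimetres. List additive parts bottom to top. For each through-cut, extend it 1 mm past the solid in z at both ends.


difference() {
  cube([360, 220, 140]);
  translate([240, 140, -1]) cylinder(h = 142, r = 60);
}


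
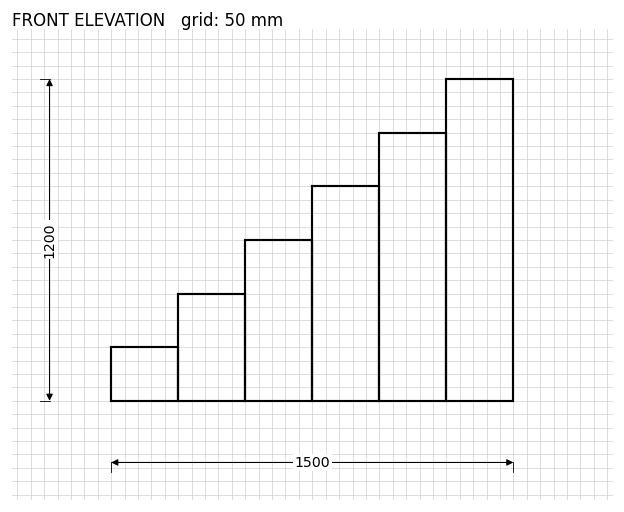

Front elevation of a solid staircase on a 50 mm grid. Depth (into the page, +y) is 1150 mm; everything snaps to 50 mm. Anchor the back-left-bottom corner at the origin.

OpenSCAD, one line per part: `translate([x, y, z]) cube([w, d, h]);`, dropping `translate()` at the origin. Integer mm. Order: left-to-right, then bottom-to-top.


cube([250, 1150, 200]);
translate([250, 0, 0]) cube([250, 1150, 400]);
translate([500, 0, 0]) cube([250, 1150, 600]);
translate([750, 0, 0]) cube([250, 1150, 800]);
translate([1000, 0, 0]) cube([250, 1150, 1000]);
translate([1250, 0, 0]) cube([250, 1150, 1200]);


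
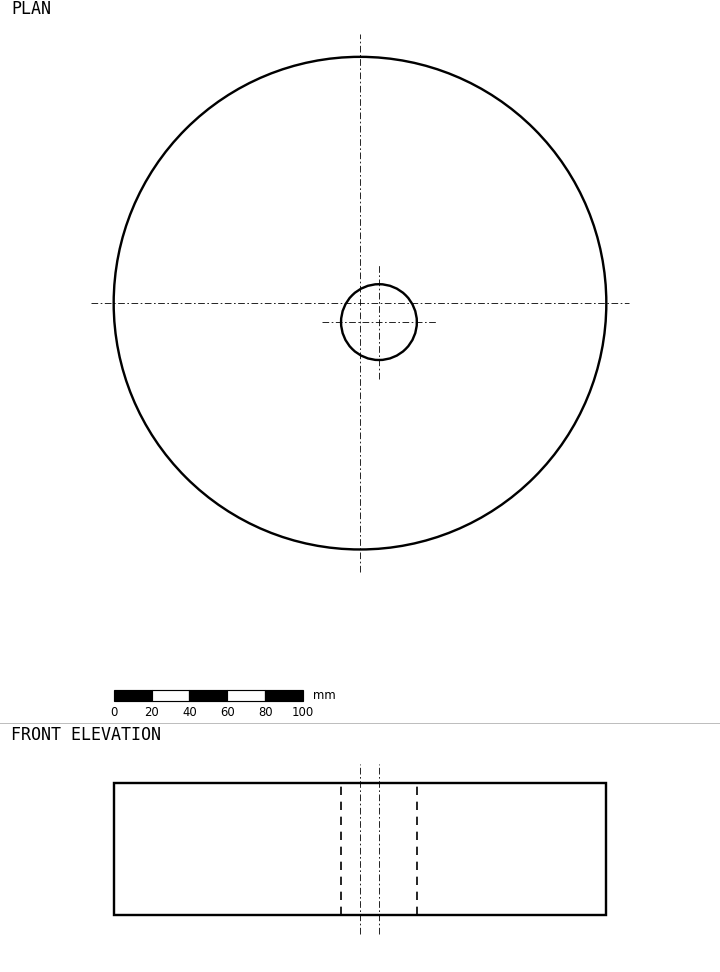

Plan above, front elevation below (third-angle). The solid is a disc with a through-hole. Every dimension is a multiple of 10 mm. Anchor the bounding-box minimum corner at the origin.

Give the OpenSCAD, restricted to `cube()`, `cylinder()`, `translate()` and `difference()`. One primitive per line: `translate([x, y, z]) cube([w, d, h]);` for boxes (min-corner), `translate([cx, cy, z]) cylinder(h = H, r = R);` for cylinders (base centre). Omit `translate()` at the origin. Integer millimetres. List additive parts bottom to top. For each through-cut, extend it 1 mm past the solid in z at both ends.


difference() {
  translate([130, 130, 0]) cylinder(h = 70, r = 130);
  translate([140, 120, -1]) cylinder(h = 72, r = 20);
}


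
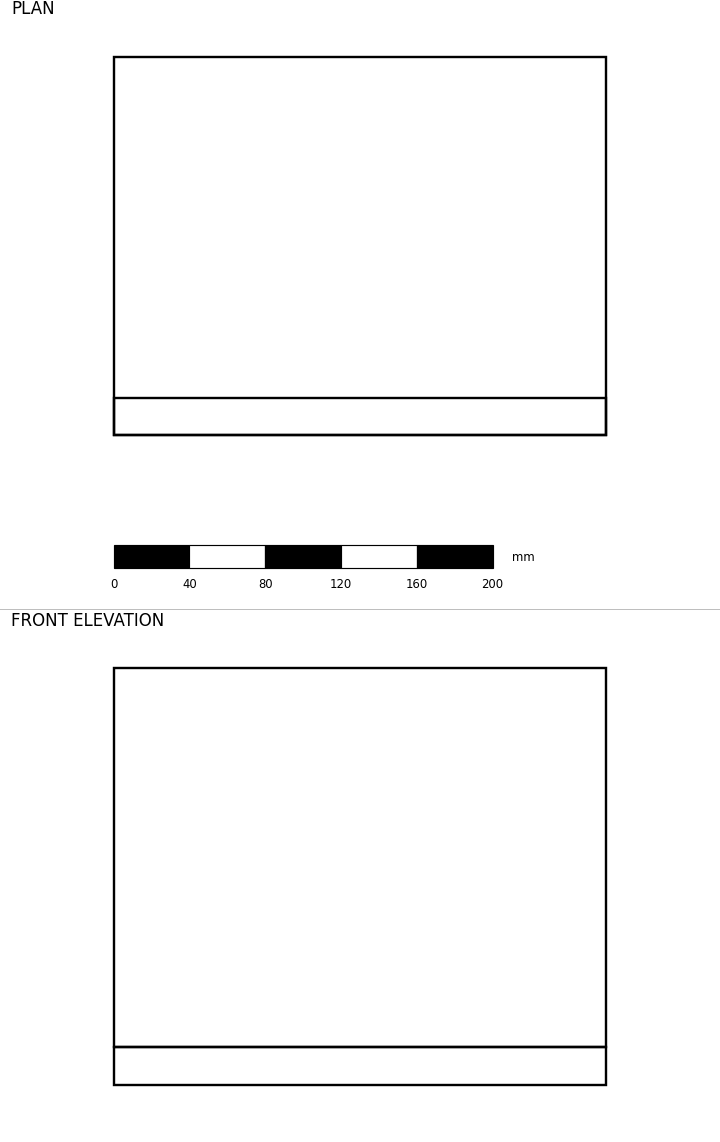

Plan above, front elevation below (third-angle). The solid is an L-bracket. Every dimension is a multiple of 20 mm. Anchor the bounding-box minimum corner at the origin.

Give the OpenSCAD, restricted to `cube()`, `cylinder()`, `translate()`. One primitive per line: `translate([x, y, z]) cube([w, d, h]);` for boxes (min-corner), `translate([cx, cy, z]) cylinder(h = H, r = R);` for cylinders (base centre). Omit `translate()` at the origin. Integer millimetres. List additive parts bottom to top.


cube([260, 200, 20]);
translate([0, 0, 20]) cube([260, 20, 200]);


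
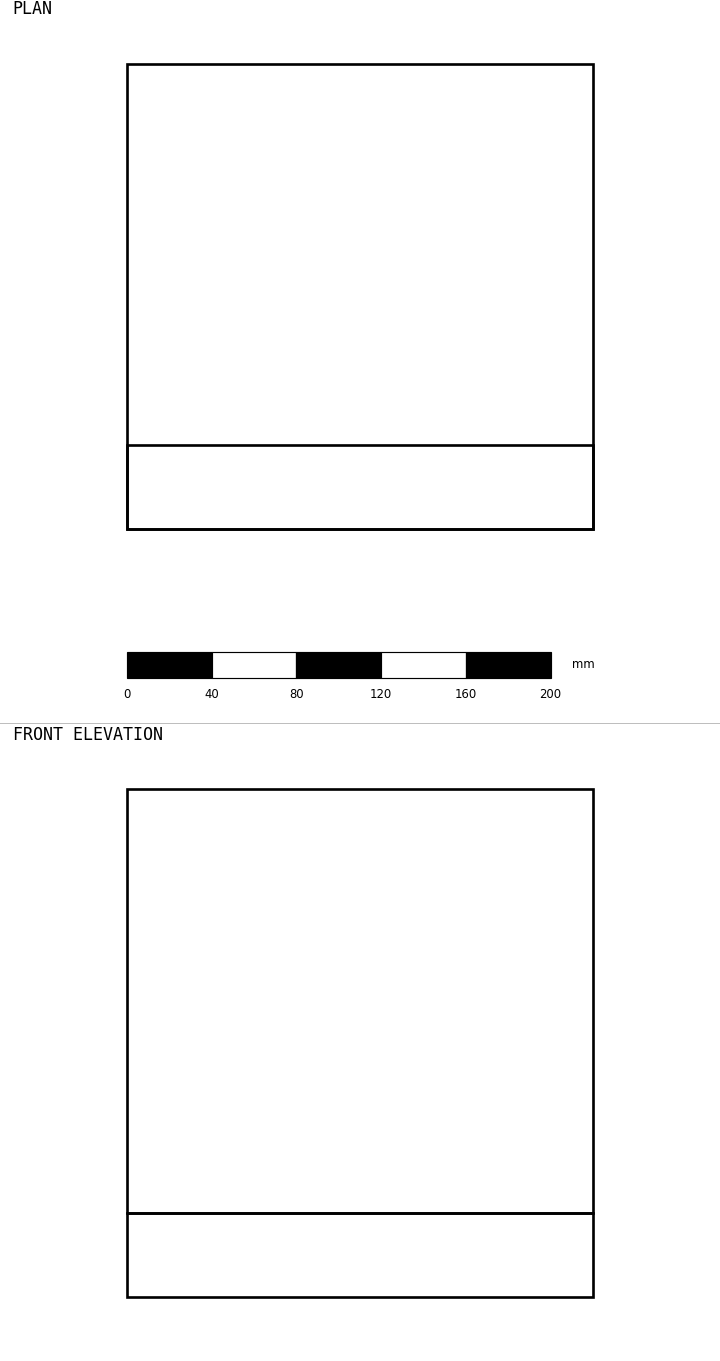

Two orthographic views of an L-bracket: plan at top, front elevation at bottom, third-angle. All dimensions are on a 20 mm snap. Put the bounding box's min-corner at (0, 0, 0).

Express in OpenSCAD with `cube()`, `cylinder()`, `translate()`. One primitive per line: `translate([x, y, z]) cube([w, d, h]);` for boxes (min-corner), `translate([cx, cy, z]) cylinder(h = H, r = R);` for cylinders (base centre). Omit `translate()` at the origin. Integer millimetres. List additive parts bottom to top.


cube([220, 220, 40]);
translate([0, 0, 40]) cube([220, 40, 200]);
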